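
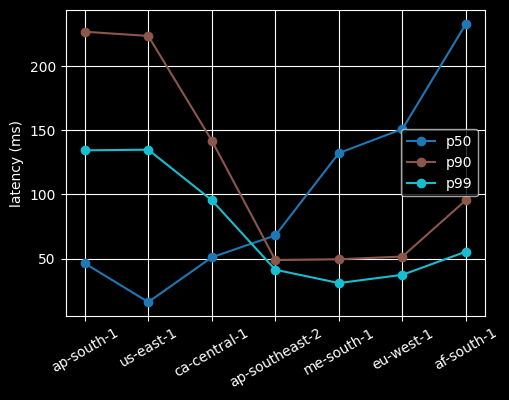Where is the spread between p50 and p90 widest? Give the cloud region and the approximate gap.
us-east-1, ≈ 200 ms

us-east-1: p50 ≈ 20, p90 ≈ 220 → gap ≈ 200. Next-largest (ap-south-1) is only ≈ 180.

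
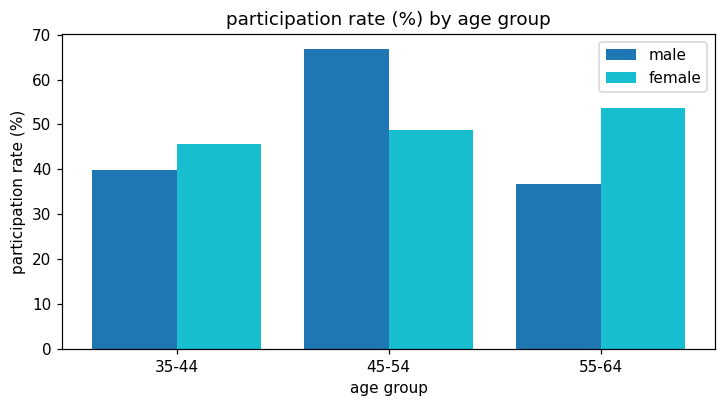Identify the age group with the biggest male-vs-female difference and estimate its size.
45-54: male ≈ 70, female ≈ 50 → gap ≈ 20. Next-largest (55-64) is only ≈ 10.

45-54, ≈ 20 %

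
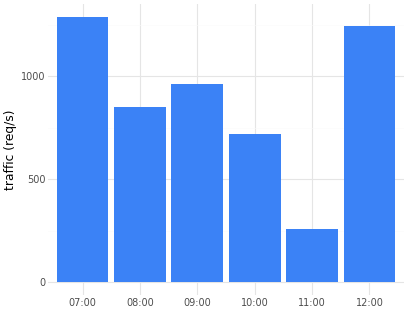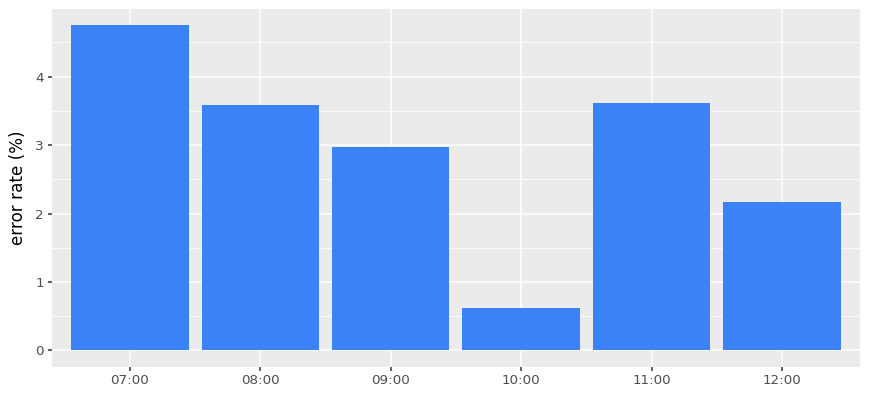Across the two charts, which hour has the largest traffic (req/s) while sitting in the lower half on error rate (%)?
Chart 2 median error rate (%) ≈ 3.5; below-median hours: 09:00, 10:00, 12:00. Among those, 12:00 has the highest traffic (req/s) (≈ 1200).

12:00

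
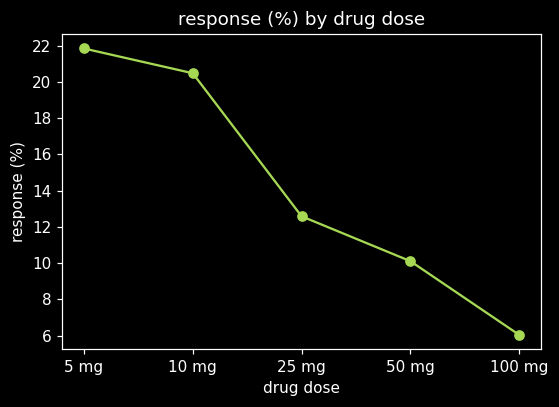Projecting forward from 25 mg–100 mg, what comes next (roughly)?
≈ 3

Last three: 12, 10, 6 → slope ≈ -3/step → next ≈ 3.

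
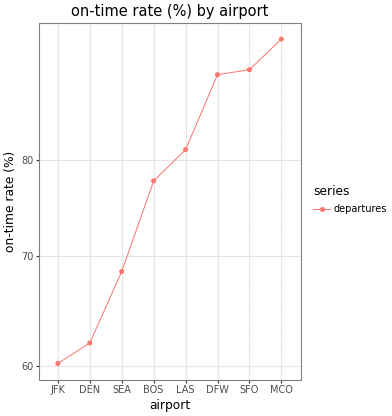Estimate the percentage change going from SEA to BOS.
SEA ≈ 70, BOS ≈ 80; (80 − 70) / 70 ≈ +14.3%.

≈ +14.3%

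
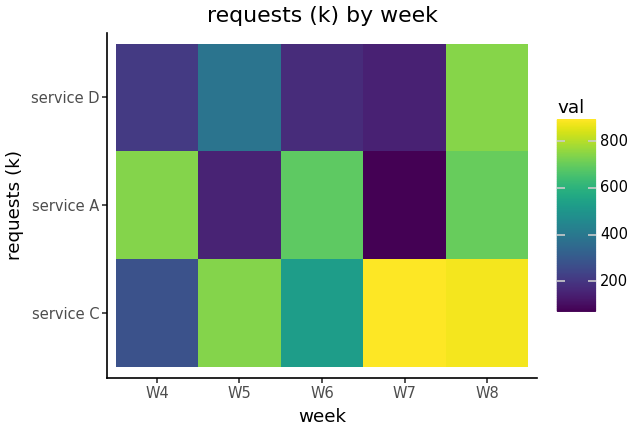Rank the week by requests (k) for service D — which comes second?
W5

Top 3 for service D: W8 ≈ 700, W5 ≈ 400, W4 ≈ 200.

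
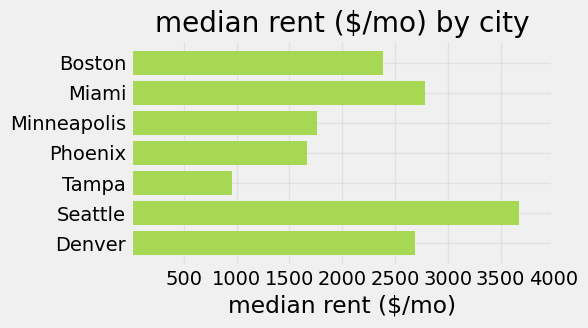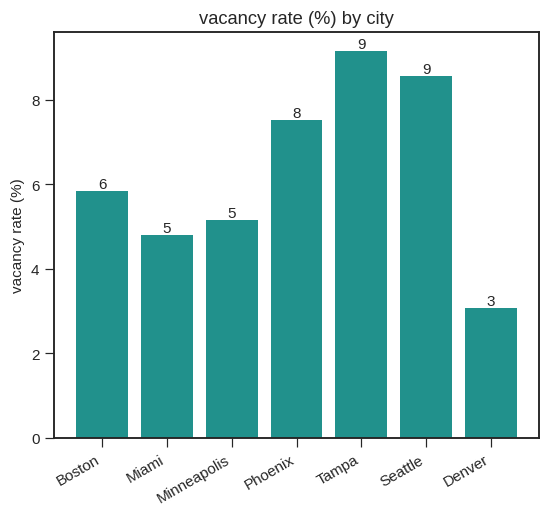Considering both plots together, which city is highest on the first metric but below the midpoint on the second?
Miami

Chart 2 median vacancy rate (%) ≈ 6; below-median cities: Miami, Minneapolis, Denver. Among those, Miami has the highest median rent ($/mo) (≈ 3000).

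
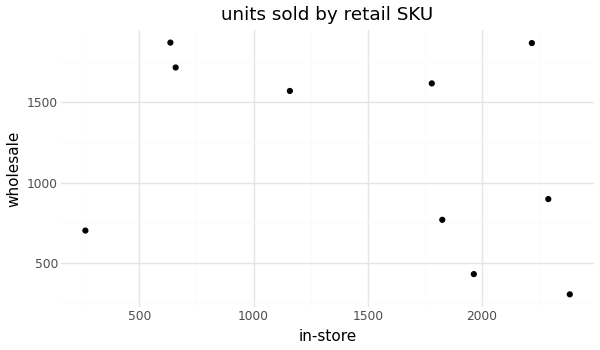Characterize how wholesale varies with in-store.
negative, weak

Points are negatively correlated; weak (|r| ≈ 0.3).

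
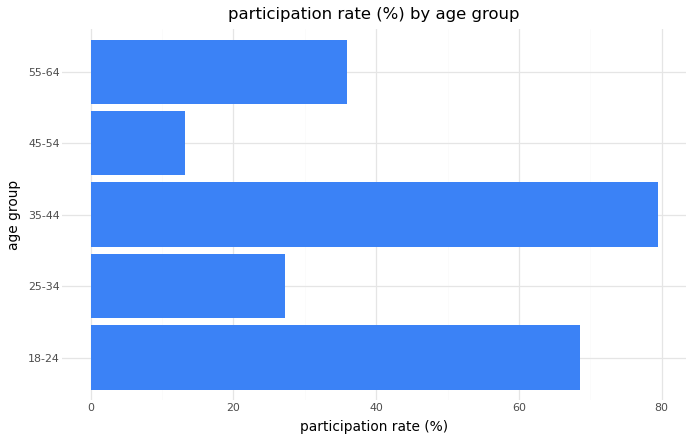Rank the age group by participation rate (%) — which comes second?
18-24

Top 3: 35-44 ≈ 80, 18-24 ≈ 70, 55-64 ≈ 40.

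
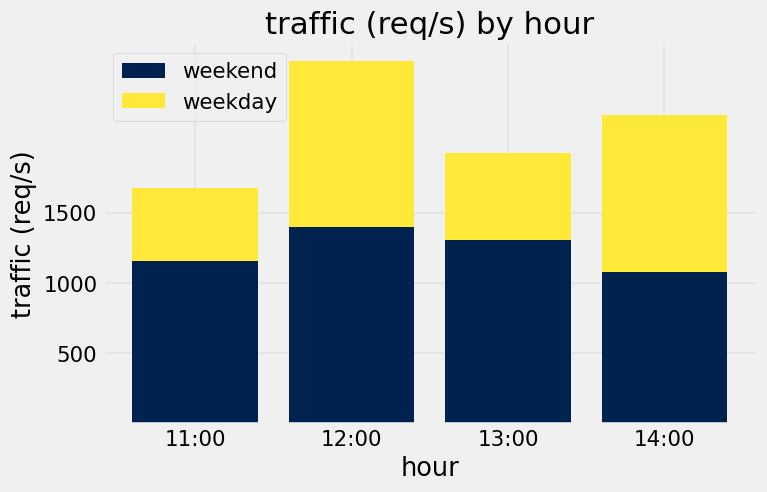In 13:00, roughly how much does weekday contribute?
weekday top ≈ 2000, bottom ≈ 1500; segment ≈ 500.

≈ 500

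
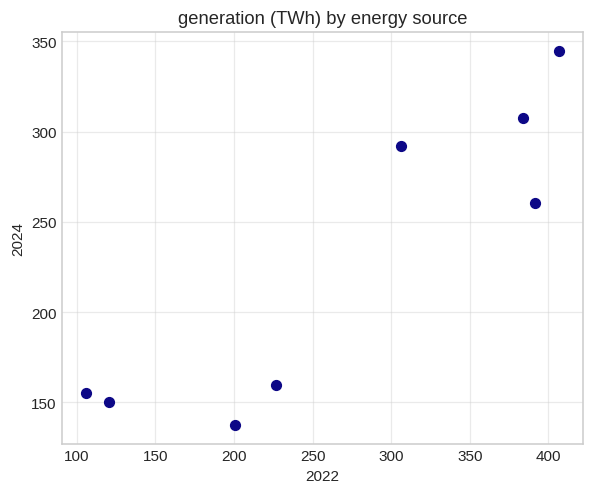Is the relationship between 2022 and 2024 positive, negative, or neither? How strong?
positive, strong

Points are positively correlated; strong (|r| ≈ 0.9).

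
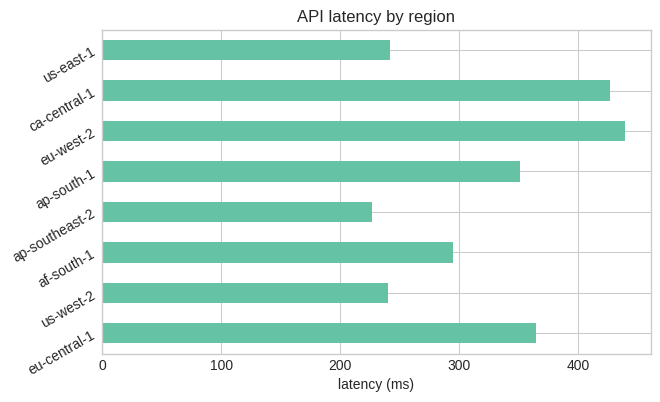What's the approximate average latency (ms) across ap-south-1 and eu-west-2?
≈ 400

(350 + 450) / 2 ≈ 400.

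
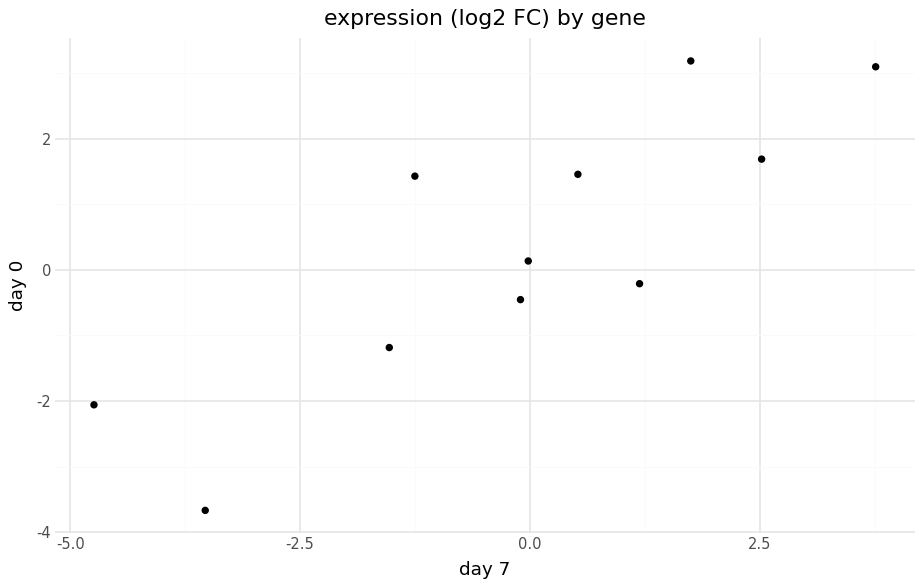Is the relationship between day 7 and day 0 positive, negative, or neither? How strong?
positive, strong

Points are positively correlated; strong (|r| ≈ 0.8).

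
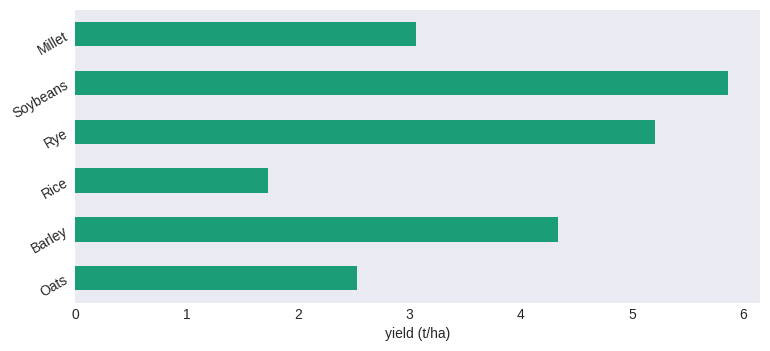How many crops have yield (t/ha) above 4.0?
Above 4.0: Barley, Rye, Soybeans.

3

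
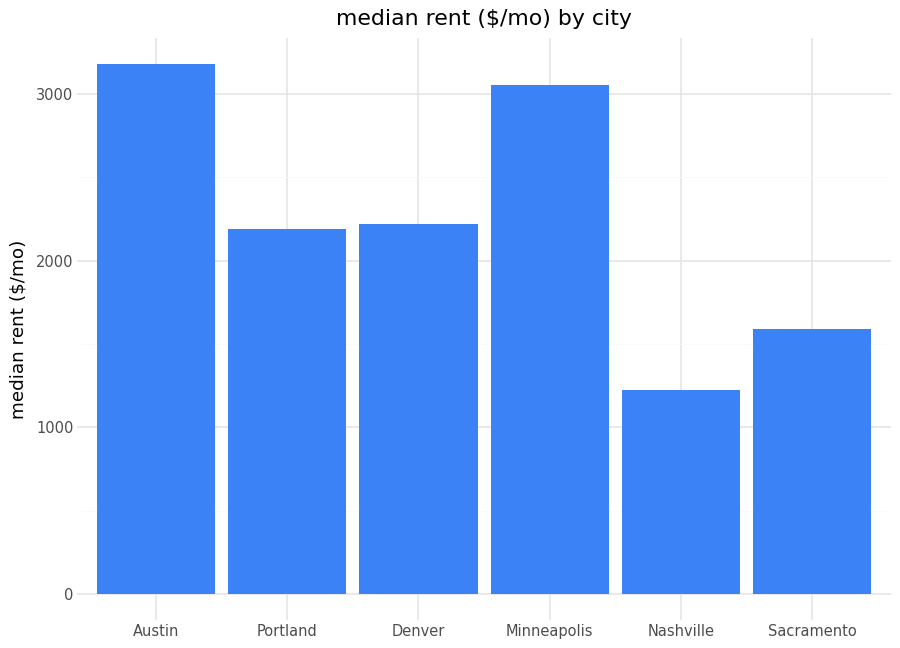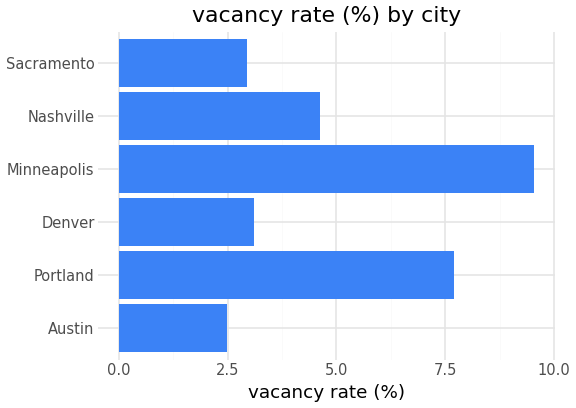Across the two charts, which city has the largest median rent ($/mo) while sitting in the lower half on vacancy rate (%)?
Austin

Chart 2 median vacancy rate (%) ≈ 4; below-median cities: Austin, Denver, Sacramento. Among those, Austin has the highest median rent ($/mo) (≈ 3000).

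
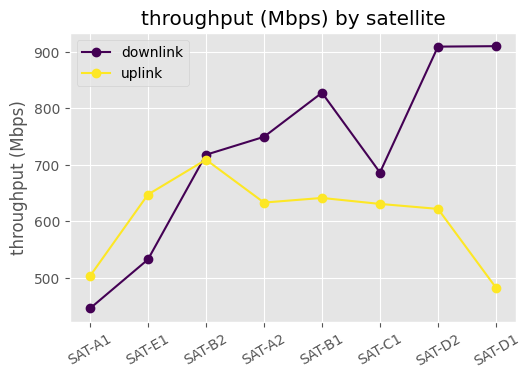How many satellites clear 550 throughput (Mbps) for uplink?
Above 550: SAT-E1, SAT-B2, SAT-A2, SAT-B1, SAT-C1, SAT-D2.

6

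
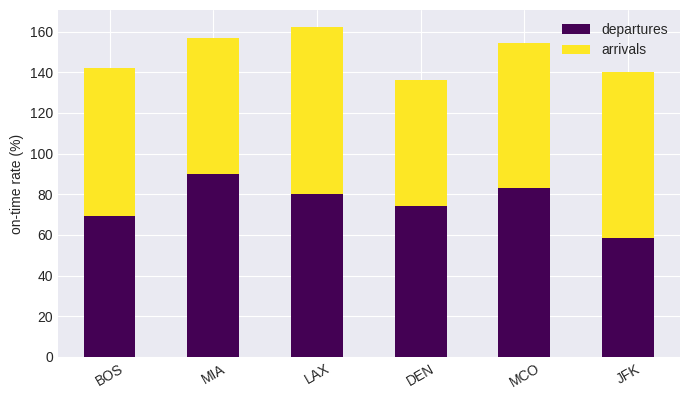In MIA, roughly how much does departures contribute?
departures top ≈ 100, bottom ≈ 0; segment ≈ 100.

≈ 100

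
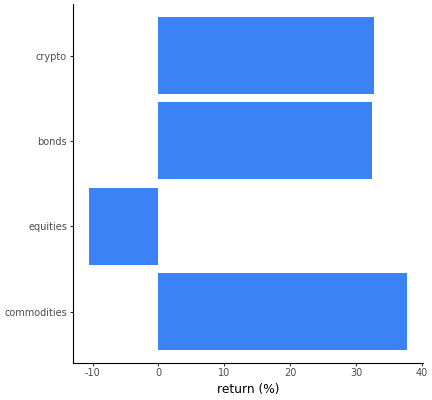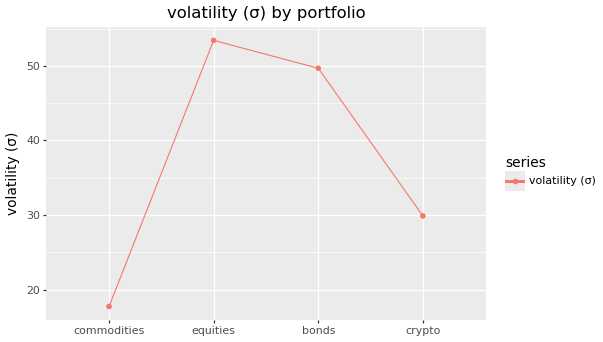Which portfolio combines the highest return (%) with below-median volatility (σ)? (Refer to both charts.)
commodities

Chart 2 median volatility (σ) ≈ 40; below-median portfolios: commodities, crypto. Among those, commodities has the highest return (%) (≈ 40).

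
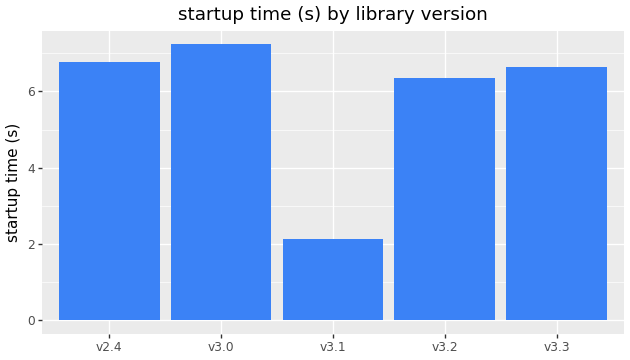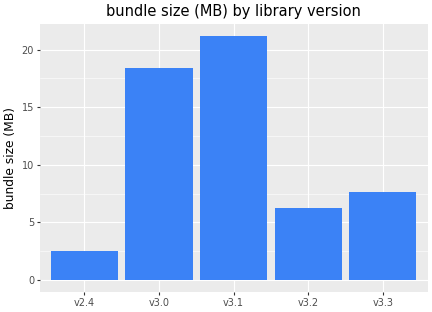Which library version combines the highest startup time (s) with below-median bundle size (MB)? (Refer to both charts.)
v2.4

Chart 2 median bundle size (MB) ≈ 8; below-median library versions: v2.4, v3.2. Among those, v2.4 has the highest startup time (s) (≈ 7).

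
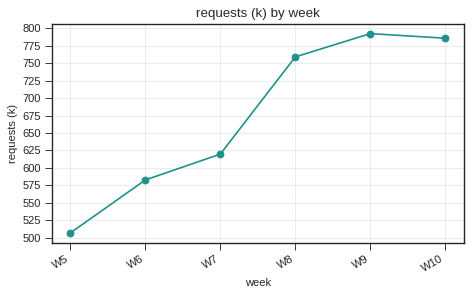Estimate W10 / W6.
W10 ≈ 775, W6 ≈ 575; 775/575 ≈ 1.35.

≈ 1.35×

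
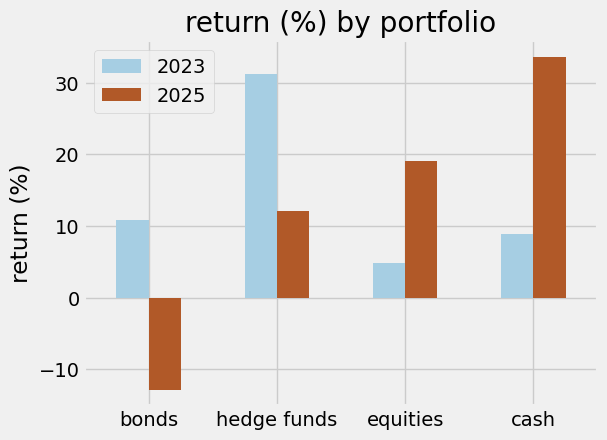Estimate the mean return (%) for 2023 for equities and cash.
≈ 8

(5 + 10) / 2 ≈ 8.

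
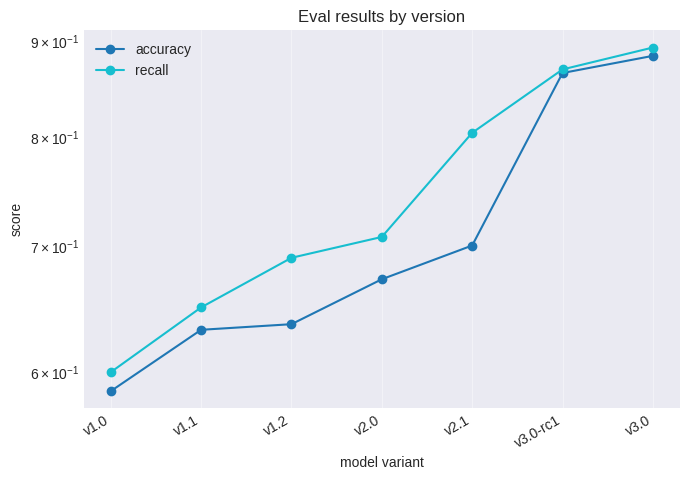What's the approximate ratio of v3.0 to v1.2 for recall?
v3.0 ≈ 0.90, v1.2 ≈ 0.70; 0.90/0.70 ≈ 1.29.

≈ 1.29×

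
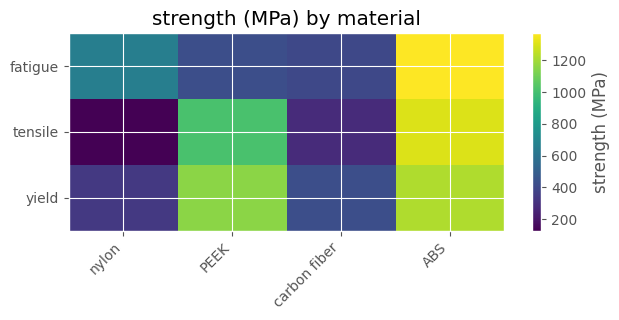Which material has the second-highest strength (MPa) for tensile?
Top 3 for tensile: ABS ≈ 1400, PEEK ≈ 1000, carbon fiber ≈ 200.

PEEK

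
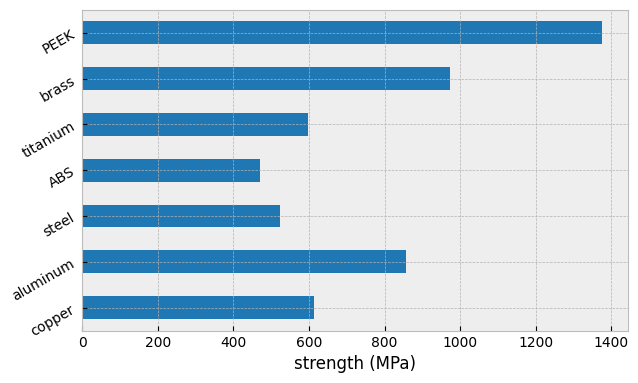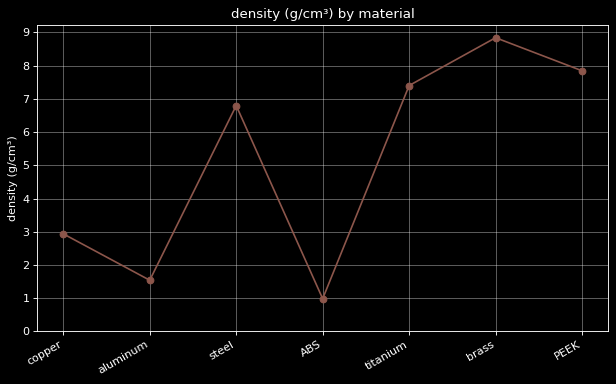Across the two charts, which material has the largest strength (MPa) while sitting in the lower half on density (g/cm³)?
Chart 2 median density (g/cm³) ≈ 7; below-median materials: copper, aluminum, ABS. Among those, aluminum has the highest strength (MPa) (≈ 800).

aluminum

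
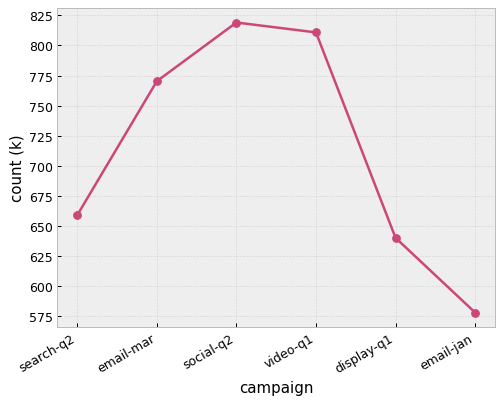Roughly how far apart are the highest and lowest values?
Max social-q2 ≈ 825, min email-jan ≈ 575; range ≈ 250.

≈ 250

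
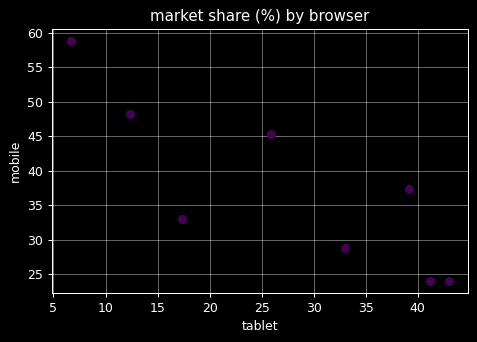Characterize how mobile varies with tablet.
negative, strong

Points are negatively correlated; strong (|r| ≈ 0.8).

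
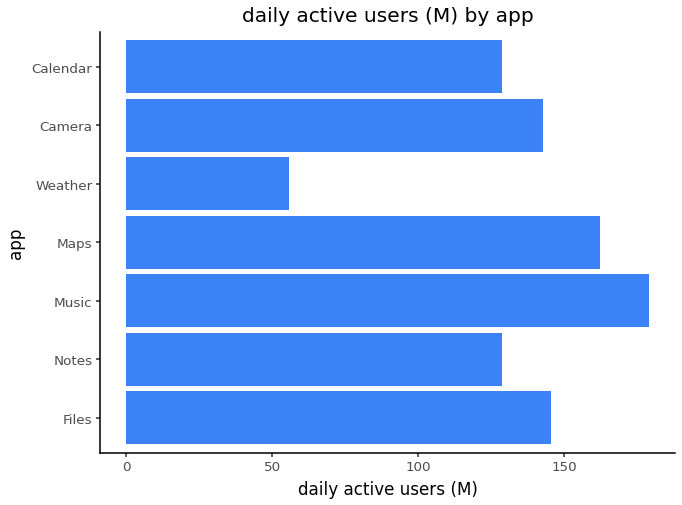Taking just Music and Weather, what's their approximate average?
(180 + 60) / 2 ≈ 120.

≈ 120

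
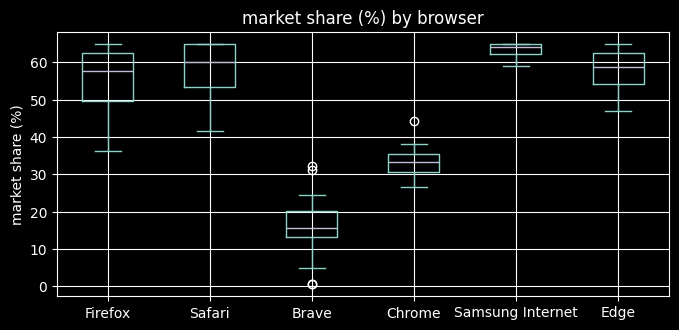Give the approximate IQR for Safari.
≈ 10

Q3 ≈ 65, Q1 ≈ 55; IQR ≈ 10.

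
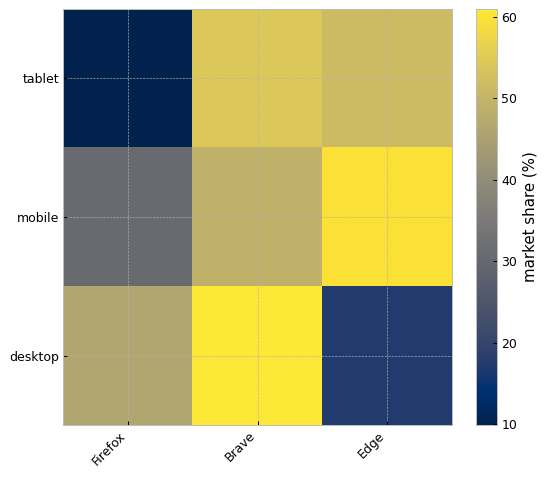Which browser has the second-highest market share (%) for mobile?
Top 3 for mobile: Edge ≈ 60, Brave ≈ 50, Firefox ≈ 30.

Brave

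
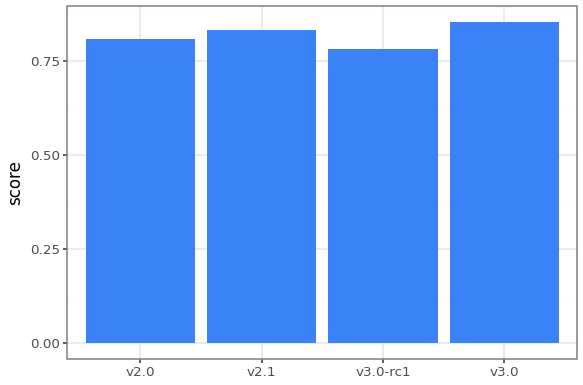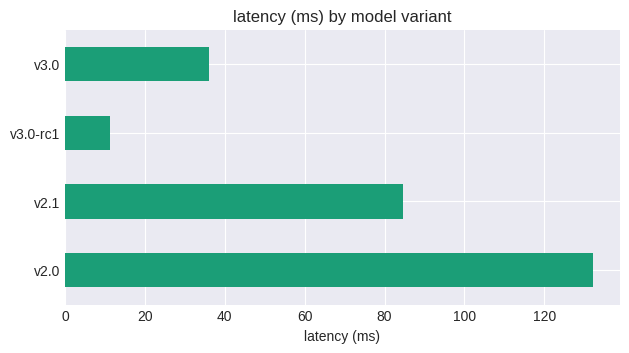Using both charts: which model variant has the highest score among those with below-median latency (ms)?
Chart 2 median latency (ms) ≈ 60; below-median model variants: v3.0-rc1, v3.0. Among those, v3.0 has the highest score (≈ 0.9).

v3.0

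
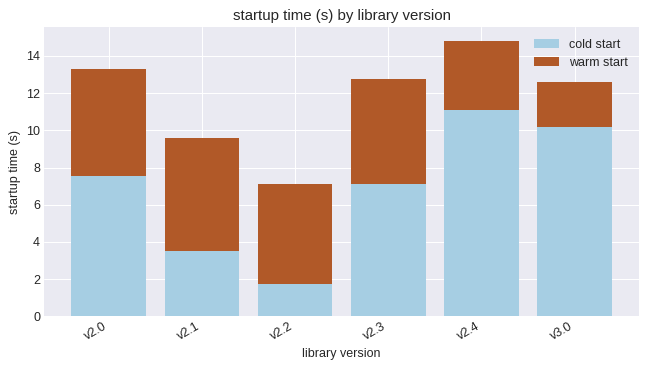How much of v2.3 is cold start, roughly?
≈ 8

cold start top ≈ 8, bottom ≈ 0; segment ≈ 8.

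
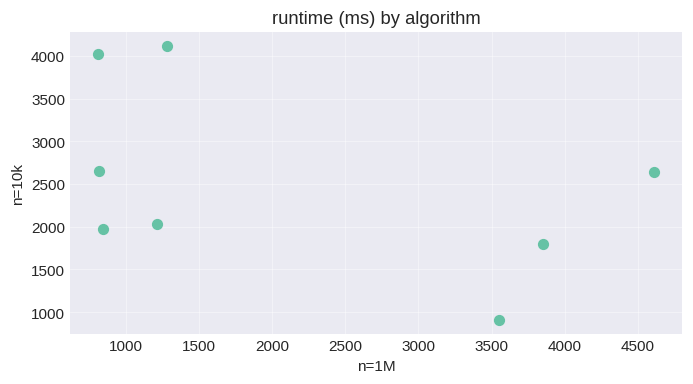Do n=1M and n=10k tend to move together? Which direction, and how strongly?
negative, moderate

Points are negatively correlated; moderate (|r| ≈ 0.5).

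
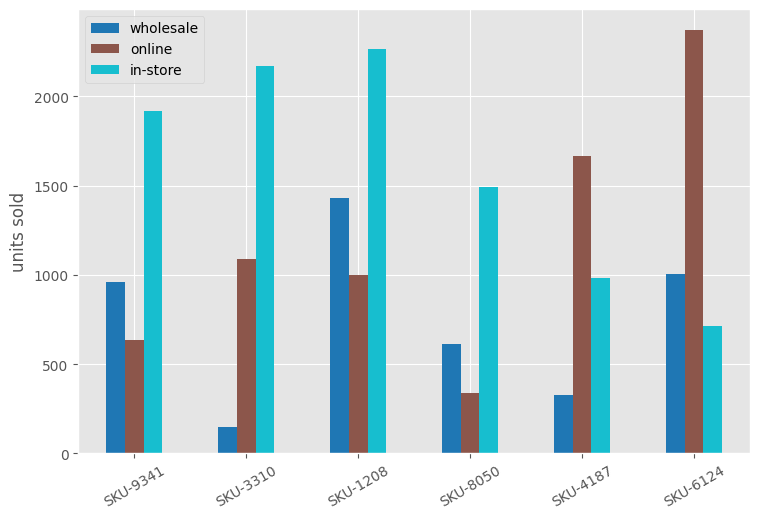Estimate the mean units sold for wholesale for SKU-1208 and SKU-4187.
≈ 900

(1400 + 400) / 2 ≈ 900.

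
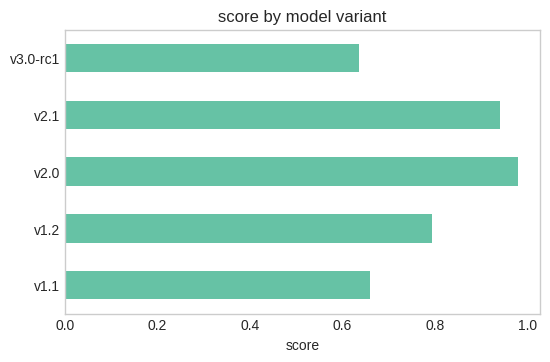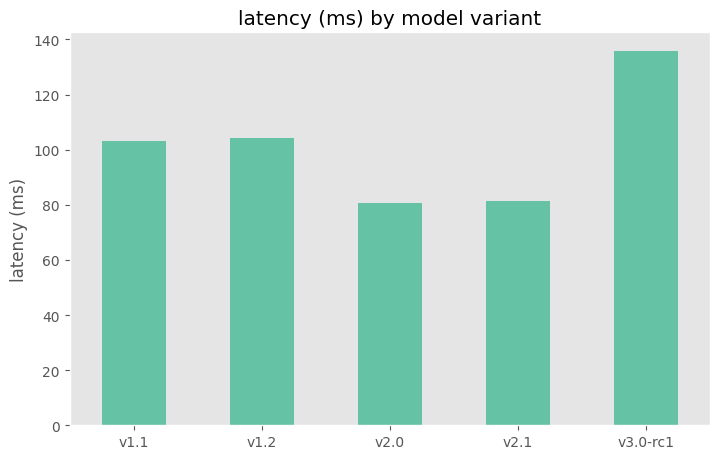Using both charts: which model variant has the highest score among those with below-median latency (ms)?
Chart 2 median latency (ms) ≈ 100; below-median model variants: v2.0, v2.1. Among those, v2.0 has the highest score (≈ 1).

v2.0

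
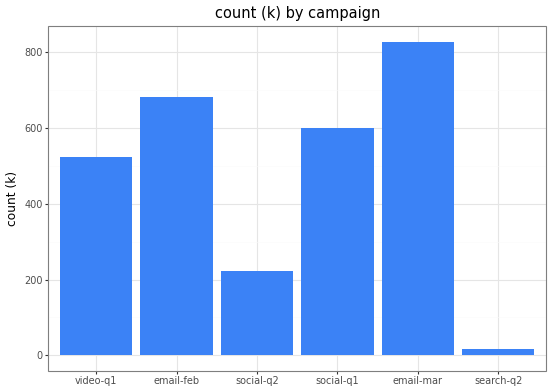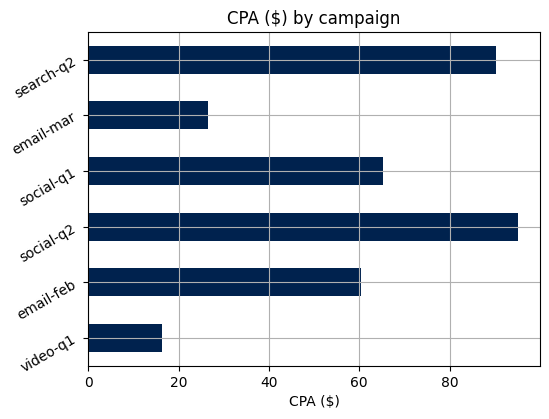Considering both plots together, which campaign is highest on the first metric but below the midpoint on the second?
email-mar

Chart 2 median CPA ($) ≈ 60; below-median campaigns: video-q1, email-feb, email-mar. Among those, email-mar has the highest count (k) (≈ 800).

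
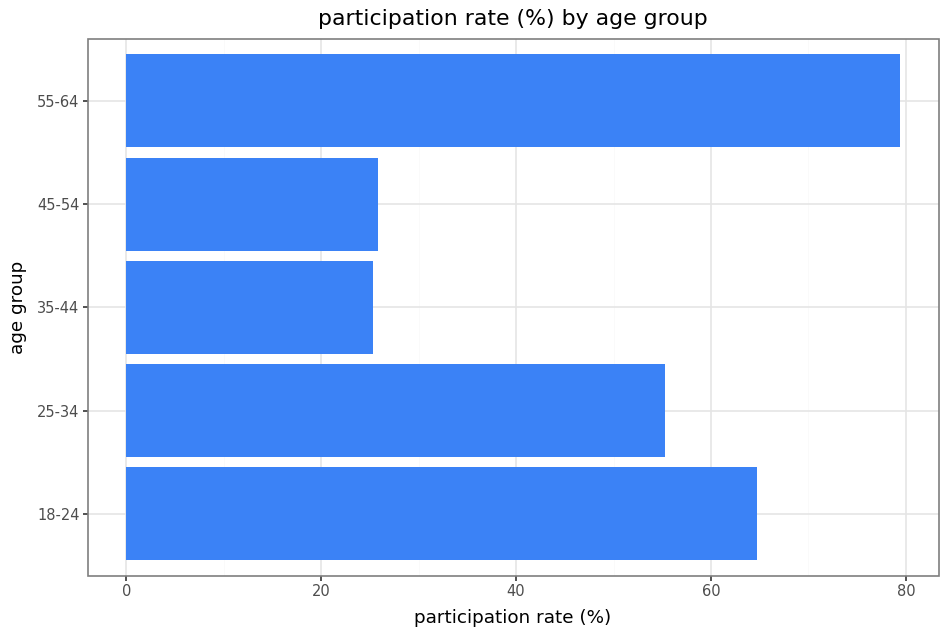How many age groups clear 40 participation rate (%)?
Above 40: 18-24, 25-34, 55-64.

3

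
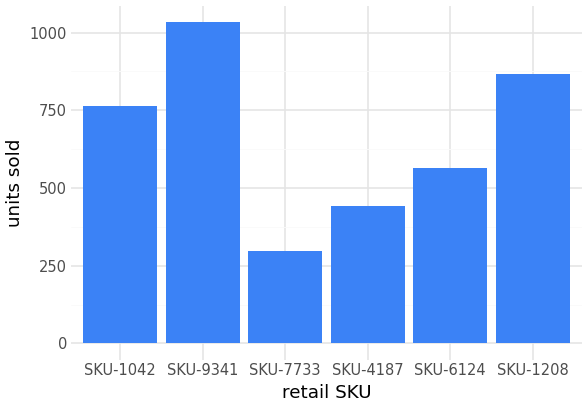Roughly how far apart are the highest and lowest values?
Max SKU-9341 ≈ 1000, min SKU-7733 ≈ 300; range ≈ 700.

≈ 700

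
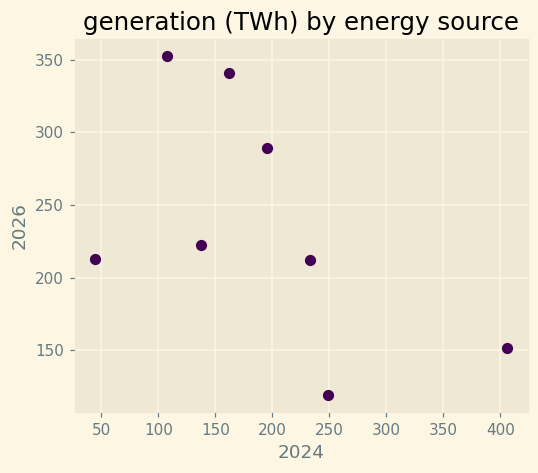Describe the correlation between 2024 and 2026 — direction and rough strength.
negative, moderate

Points are negatively correlated; moderate (|r| ≈ 0.5).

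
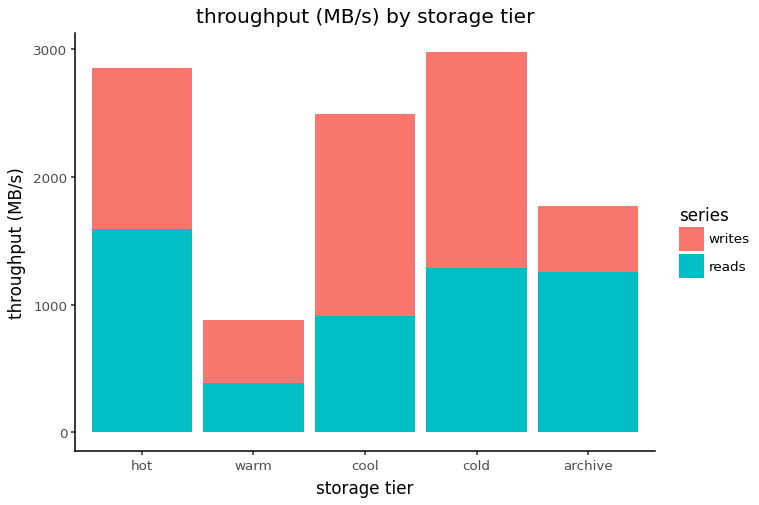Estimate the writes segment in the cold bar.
≈ 1500

writes top ≈ 3000, bottom ≈ 1500; segment ≈ 1500.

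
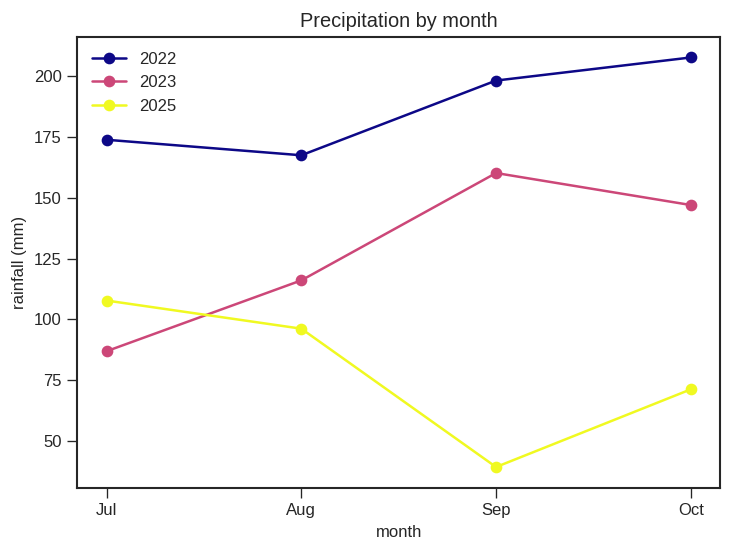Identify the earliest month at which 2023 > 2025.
Aug

Jul: 2023 ≈ 80 vs 2025 ≈ 100 (not yet); Aug: 2023 ≈ 120 vs 2025 ≈ 100 (first crossover).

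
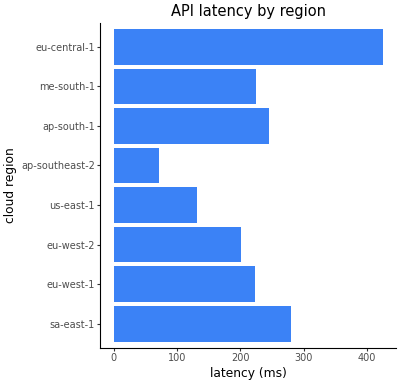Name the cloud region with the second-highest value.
Top 3: eu-central-1 ≈ 400, sa-east-1 ≈ 300, ap-south-1 ≈ 250.

sa-east-1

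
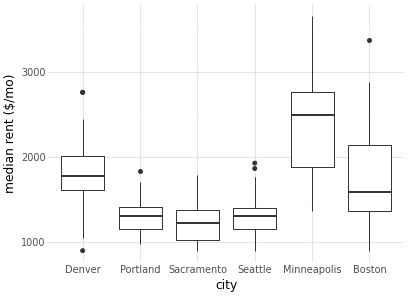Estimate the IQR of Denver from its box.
≈ 400

Q3 ≈ 2000, Q1 ≈ 1600; IQR ≈ 400.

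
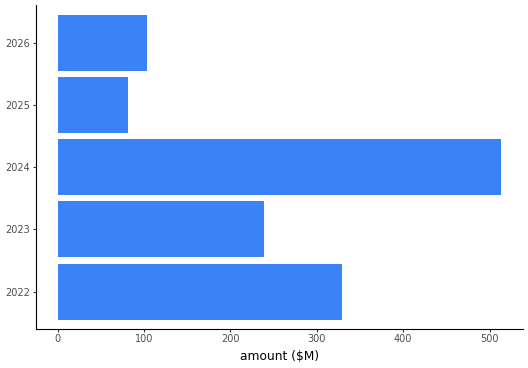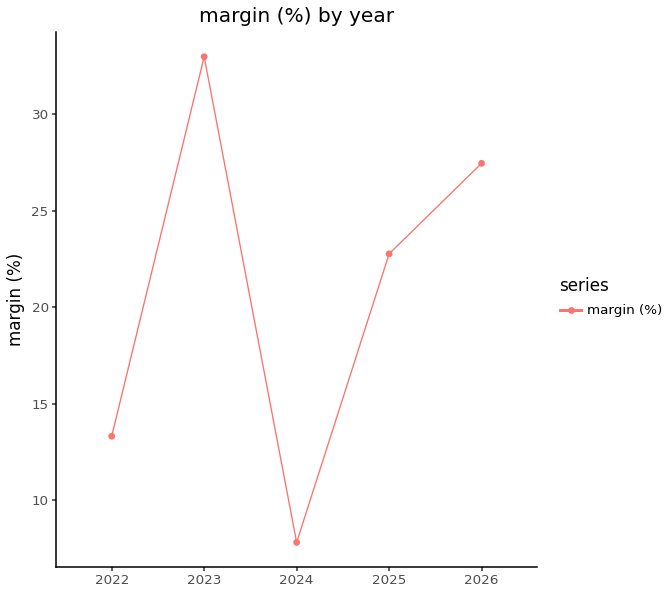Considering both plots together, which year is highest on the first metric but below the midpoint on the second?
2024

Chart 2 median margin (%) ≈ 25; below-median years: 2022, 2024. Among those, 2024 has the highest amount ($M) (≈ 500).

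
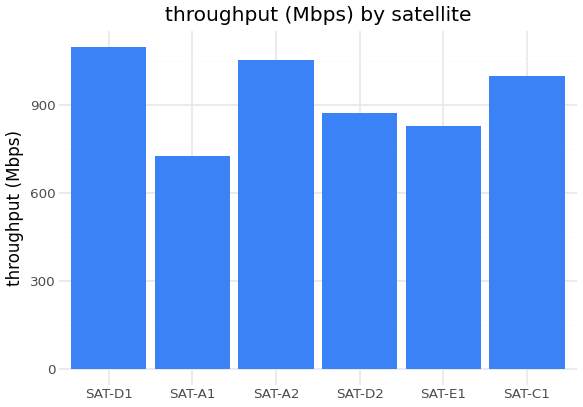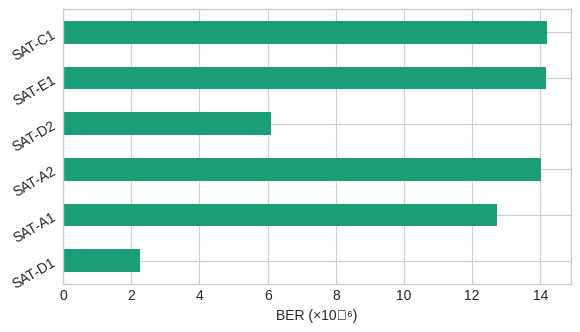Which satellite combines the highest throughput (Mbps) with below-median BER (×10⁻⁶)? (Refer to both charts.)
SAT-D1

Chart 2 median BER (×10⁻⁶) ≈ 14; below-median satellites: SAT-D1, SAT-A1, SAT-D2. Among those, SAT-D1 has the highest throughput (Mbps) (≈ 1000).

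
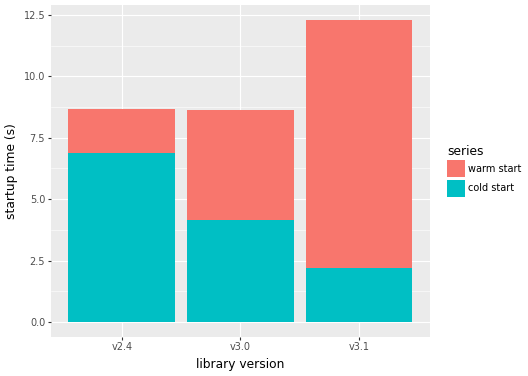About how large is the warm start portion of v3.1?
≈ 10

warm start top ≈ 12, bottom ≈ 2; segment ≈ 10.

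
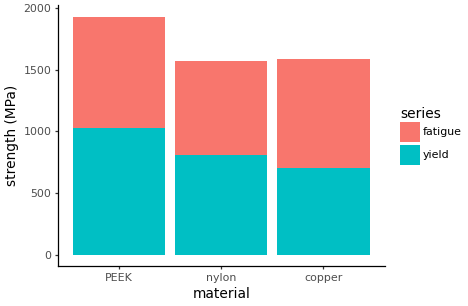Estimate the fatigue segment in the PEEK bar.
fatigue top ≈ 2000, bottom ≈ 1000; segment ≈ 1000.

≈ 1000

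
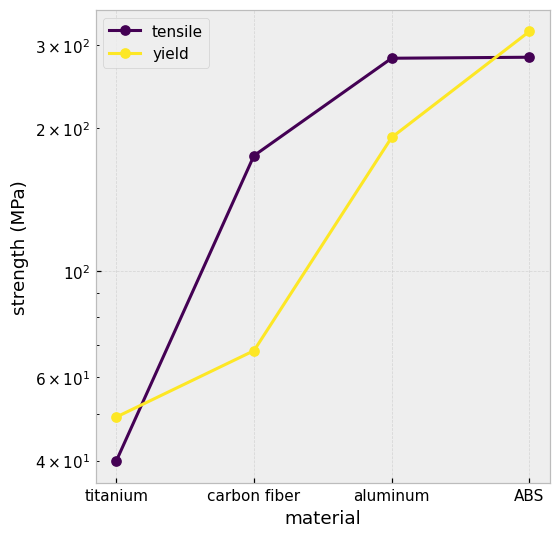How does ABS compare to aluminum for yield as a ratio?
ABS ≈ 325, aluminum ≈ 200; 325/200 ≈ 1.62.

≈ 1.62×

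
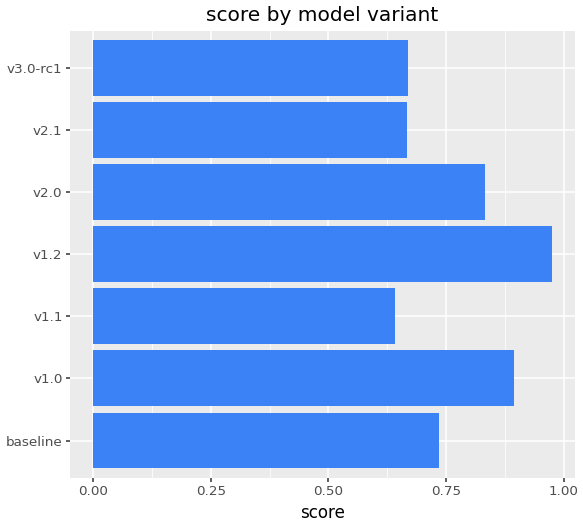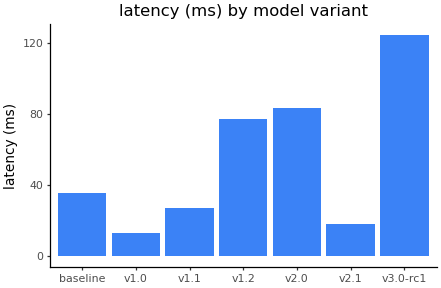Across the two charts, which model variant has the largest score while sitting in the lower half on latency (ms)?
v1.0

Chart 2 median latency (ms) ≈ 40; below-median model variants: v1.0, v1.1, v2.1. Among those, v1.0 has the highest score (≈ 0.9).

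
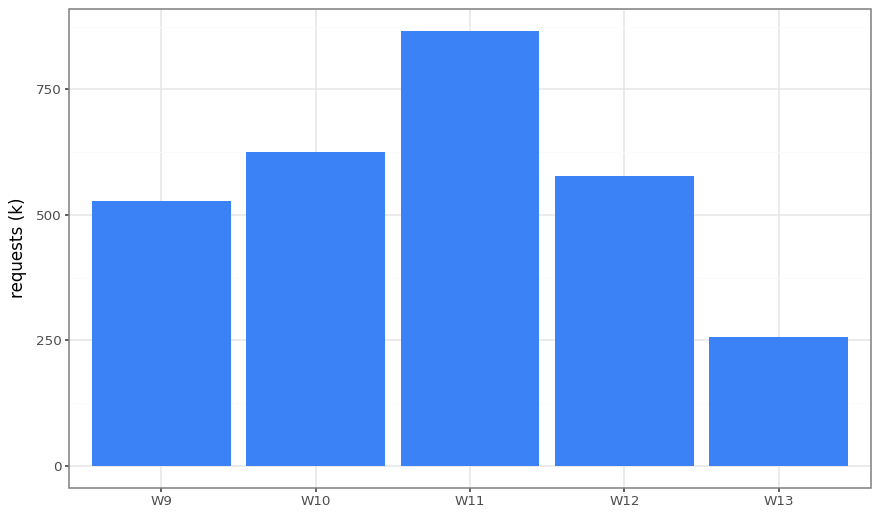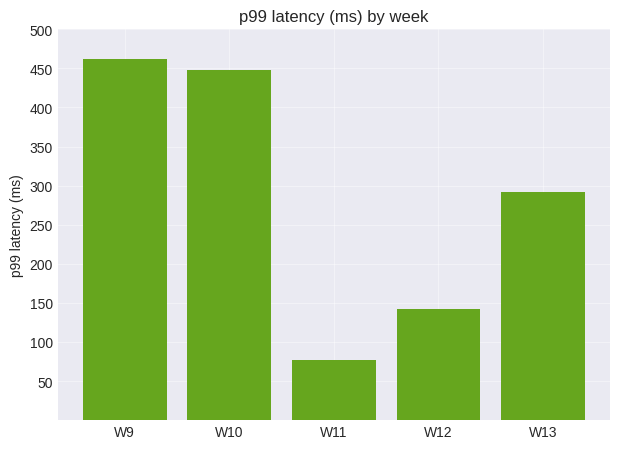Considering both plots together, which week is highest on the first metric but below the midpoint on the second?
Chart 2 median p99 latency (ms) ≈ 300; below-median weeks: W11, W12. Among those, W11 has the highest requests (k) (≈ 900).

W11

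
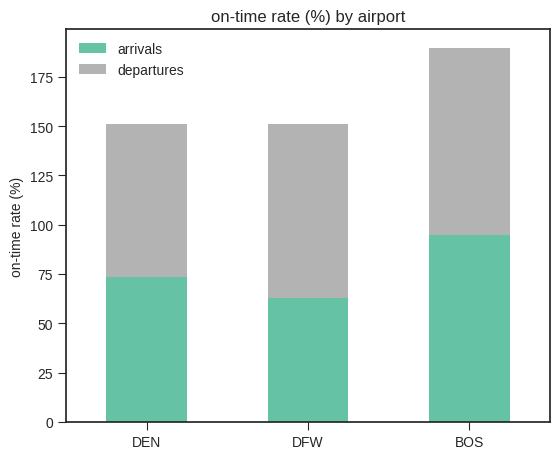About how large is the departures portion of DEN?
≈ 80

departures top ≈ 160, bottom ≈ 80; segment ≈ 80.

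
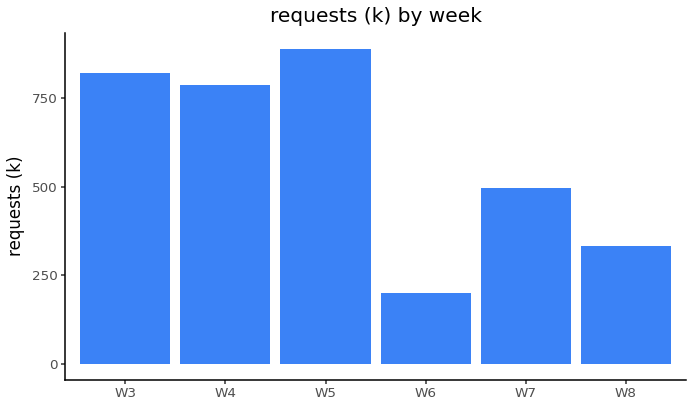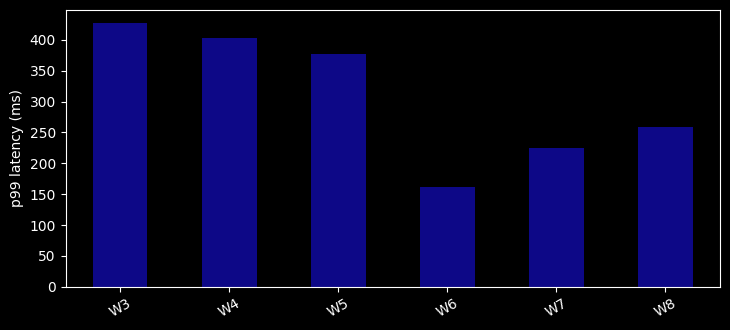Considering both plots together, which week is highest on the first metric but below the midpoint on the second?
Chart 2 median p99 latency (ms) ≈ 300; below-median weeks: W6, W7, W8. Among those, W7 has the highest requests (k) (≈ 500).

W7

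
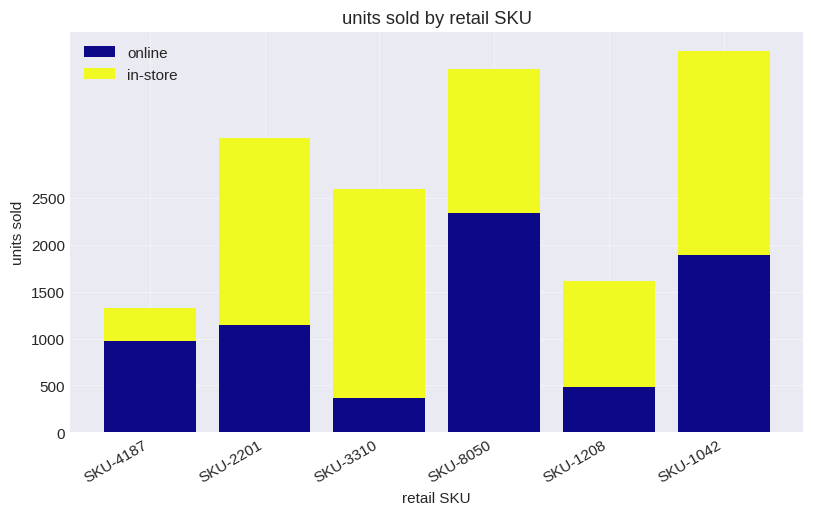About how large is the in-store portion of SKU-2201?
≈ 2000

in-store top ≈ 3000, bottom ≈ 1000; segment ≈ 2000.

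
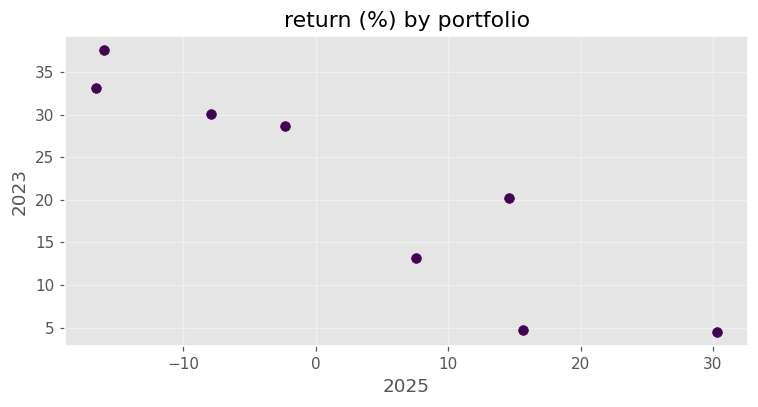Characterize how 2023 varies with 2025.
negative, strong

Points are negatively correlated; strong (|r| ≈ 0.9).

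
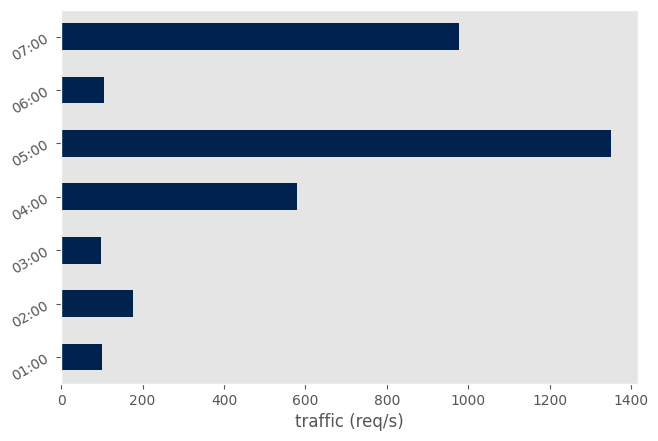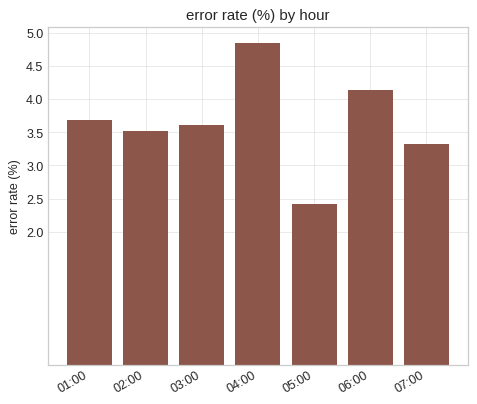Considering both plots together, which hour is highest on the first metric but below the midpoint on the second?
05:00

Chart 2 median error rate (%) ≈ 3.5; below-median hours: 02:00, 05:00, 07:00. Among those, 05:00 has the highest traffic (req/s) (≈ 1400).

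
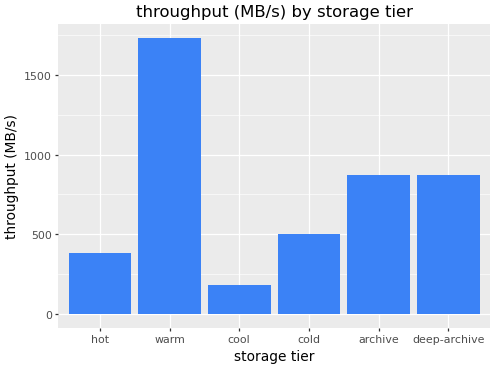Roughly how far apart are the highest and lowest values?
≈ 1600

Max warm ≈ 1800, min cool ≈ 200; range ≈ 1600.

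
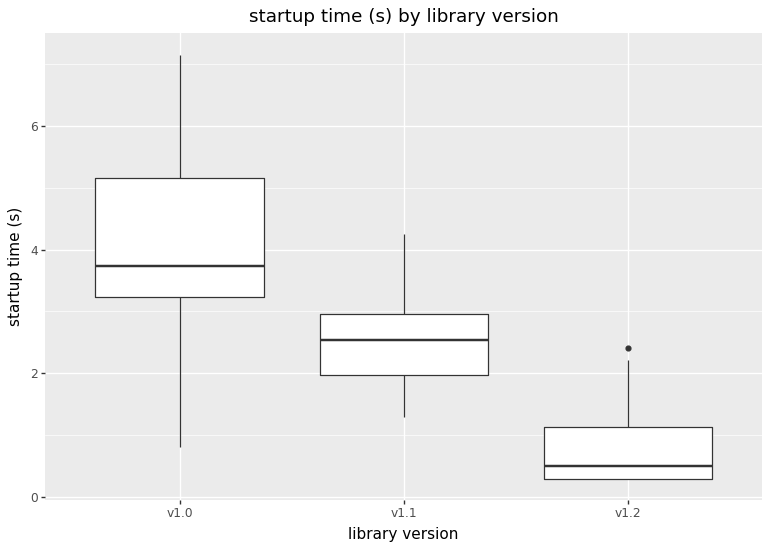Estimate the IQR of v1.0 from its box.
≈ 2.0

Q3 ≈ 5.0, Q1 ≈ 3.0; IQR ≈ 2.0.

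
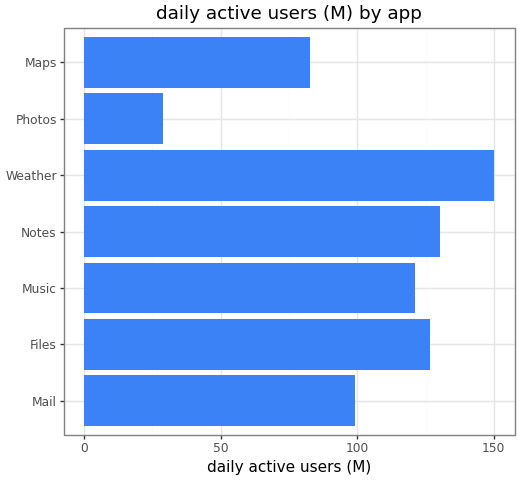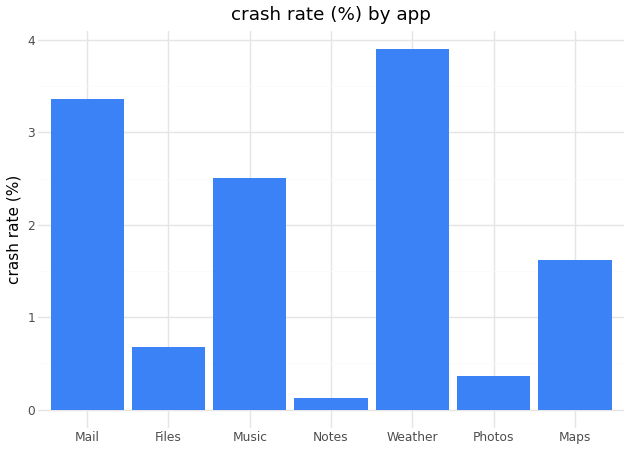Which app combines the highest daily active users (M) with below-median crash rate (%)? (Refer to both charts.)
Chart 2 median crash rate (%) ≈ 1.5; below-median apps: Files, Notes, Photos. Among those, Notes has the highest daily active users (M) (≈ 140).

Notes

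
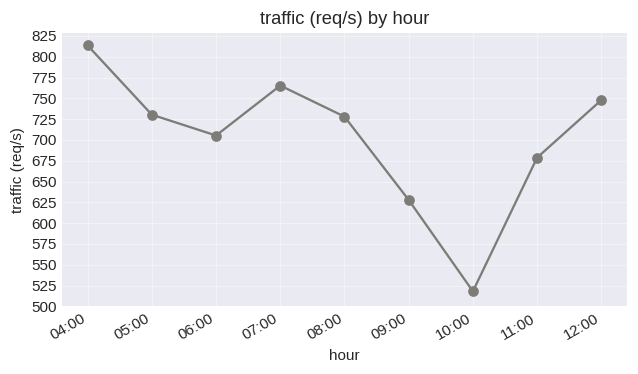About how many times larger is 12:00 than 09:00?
≈ 1.2×

12:00 ≈ 750, 09:00 ≈ 625; 750/625 ≈ 1.2.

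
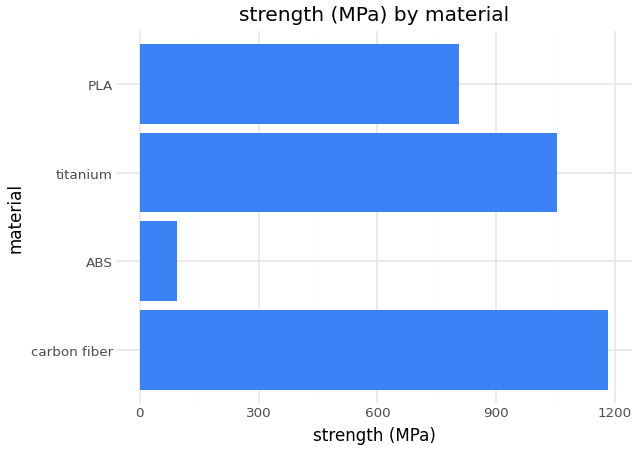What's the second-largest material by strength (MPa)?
Top 3: carbon fiber ≈ 1200, titanium ≈ 1100, PLA ≈ 800.

titanium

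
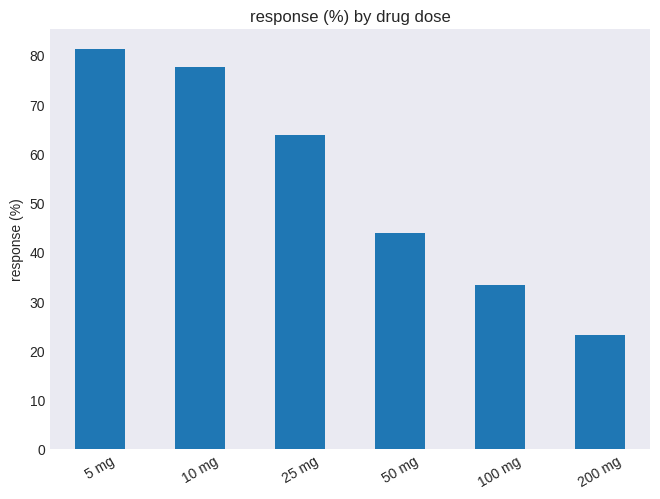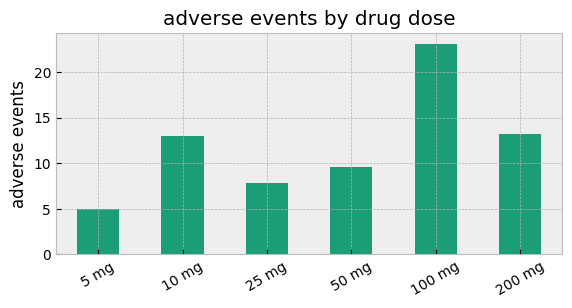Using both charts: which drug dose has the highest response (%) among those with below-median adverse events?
Chart 2 median adverse events ≈ 10; below-median drug doses: 5 mg, 25 mg, 50 mg. Among those, 5 mg has the highest response (%) (≈ 80).

5 mg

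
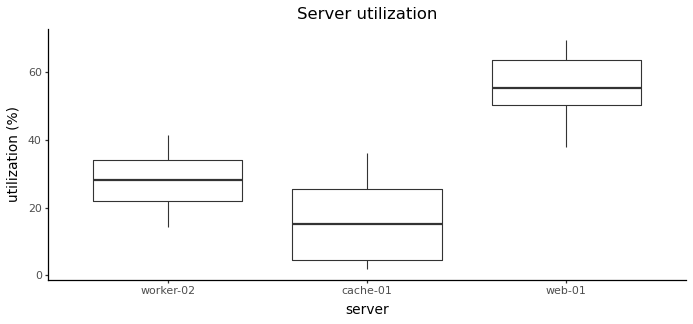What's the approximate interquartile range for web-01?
Q3 ≈ 65, Q1 ≈ 50; IQR ≈ 15.

≈ 15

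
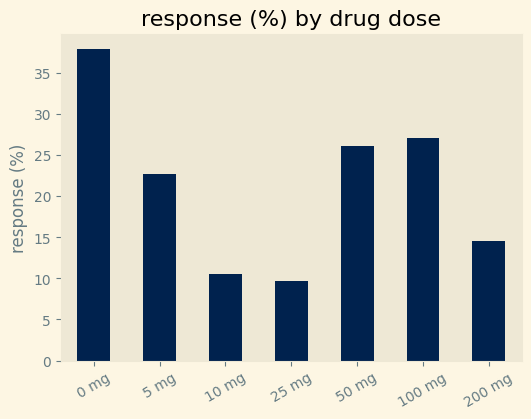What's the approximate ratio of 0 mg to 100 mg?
0 mg ≈ 40, 100 mg ≈ 25; 40/25 ≈ 1.6.

≈ 1.6×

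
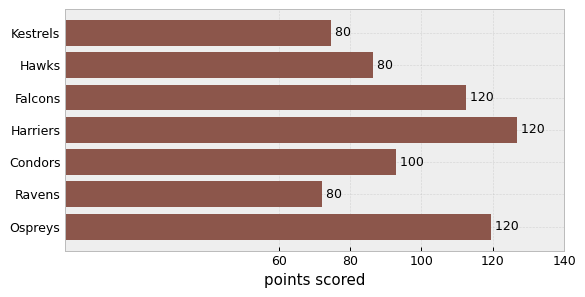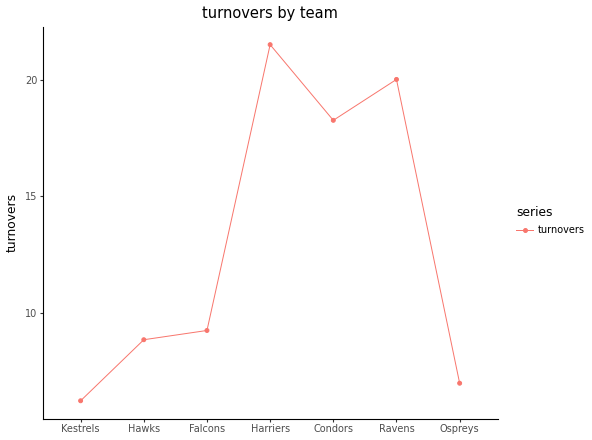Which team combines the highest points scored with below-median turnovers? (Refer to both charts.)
Ospreys

Chart 2 median turnovers ≈ 10; below-median teams: Kestrels, Hawks, Ospreys. Among those, Ospreys has the highest points scored (≈ 120).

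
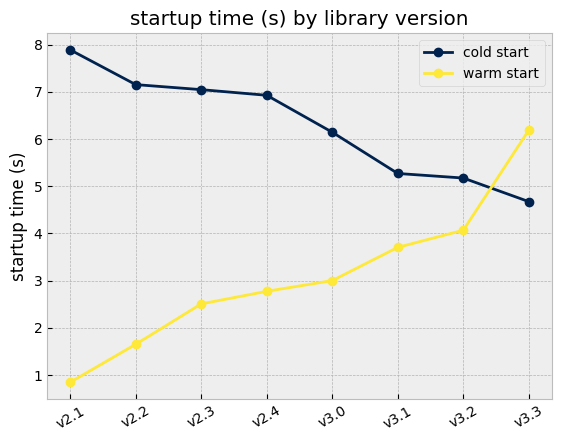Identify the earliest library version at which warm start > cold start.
v3.2: warm start ≈ 4 vs cold start ≈ 5 (not yet); v3.3: warm start ≈ 6 vs cold start ≈ 5 (first crossover).

v3.3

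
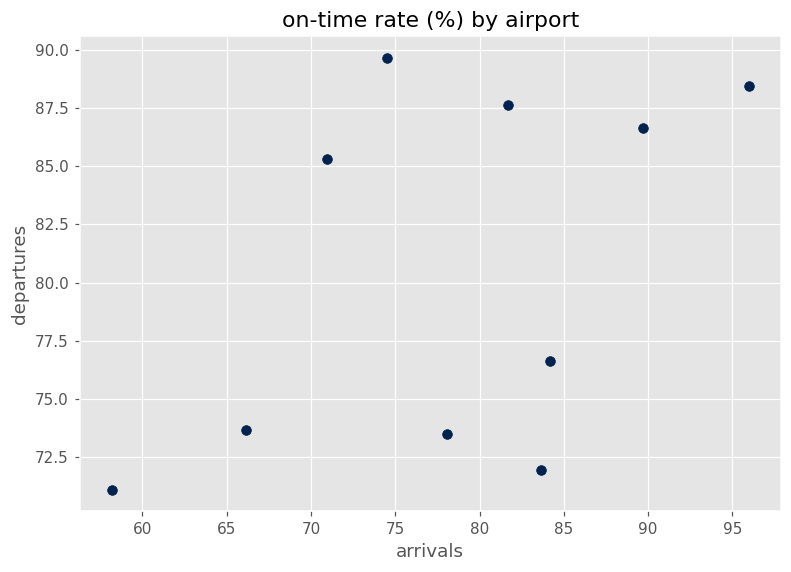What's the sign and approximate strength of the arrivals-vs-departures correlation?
positive, moderate

Points are positively correlated; moderate (|r| ≈ 0.5).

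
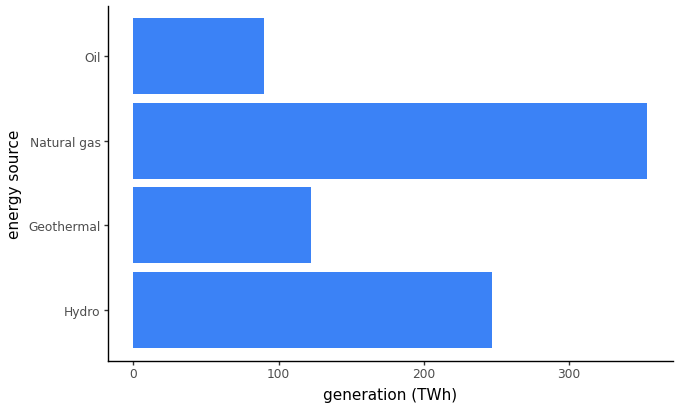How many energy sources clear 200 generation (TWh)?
2

Above 200: Hydro, Natural gas.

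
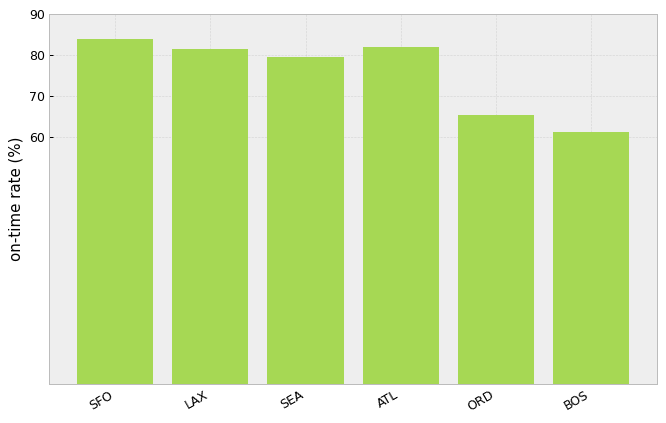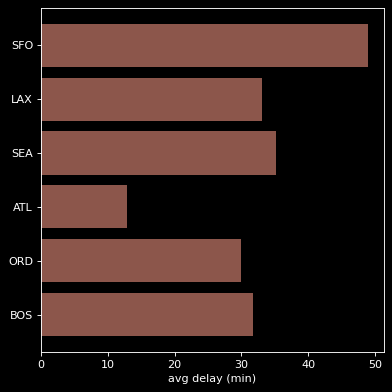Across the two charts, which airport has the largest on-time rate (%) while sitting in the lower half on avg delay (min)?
ATL

Chart 2 median avg delay (min) ≈ 30; below-median airports: ATL, ORD, BOS. Among those, ATL has the highest on-time rate (%) (≈ 80).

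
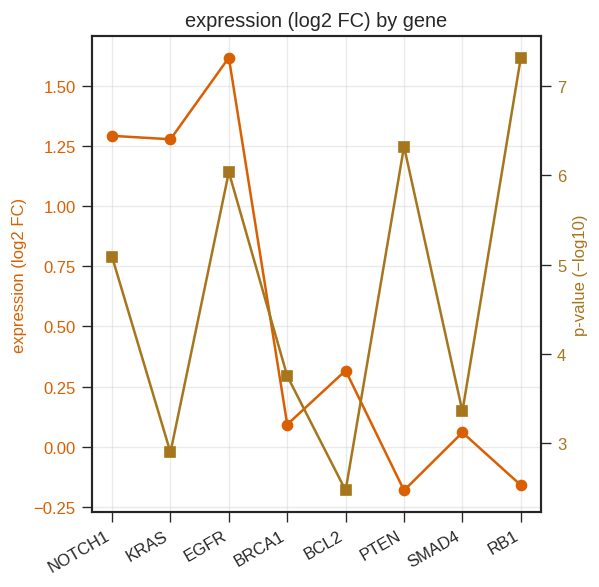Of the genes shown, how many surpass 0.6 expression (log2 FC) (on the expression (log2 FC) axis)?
Above 0.6: NOTCH1, KRAS, EGFR.

3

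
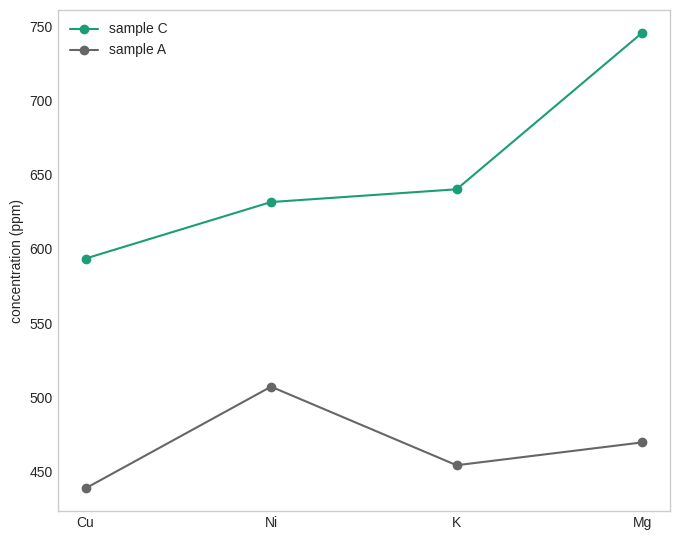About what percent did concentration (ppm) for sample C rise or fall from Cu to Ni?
Cu ≈ 600, Ni ≈ 650; (650 − 600) / 600 ≈ +8.3%.

≈ +8.3%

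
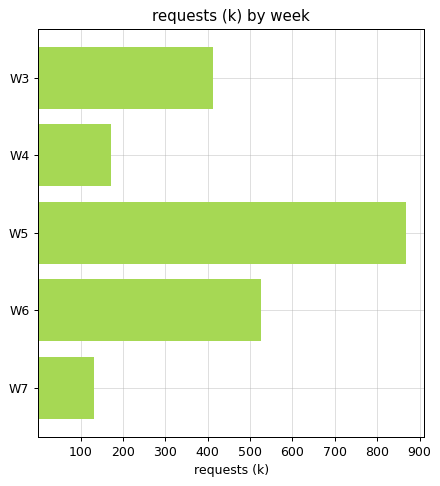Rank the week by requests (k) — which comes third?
W3

Top 4: W5 ≈ 900, W6 ≈ 500, W3 ≈ 400, W4 ≈ 200.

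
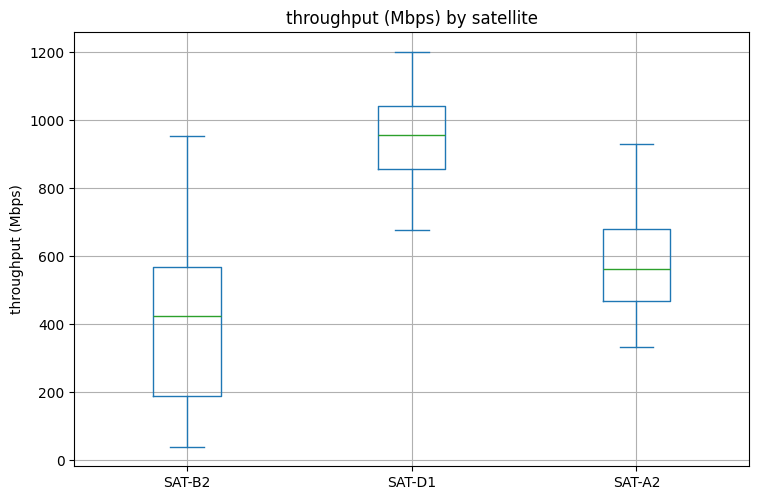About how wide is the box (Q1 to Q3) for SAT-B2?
Q3 ≈ 550, Q1 ≈ 200; IQR ≈ 350.

≈ 350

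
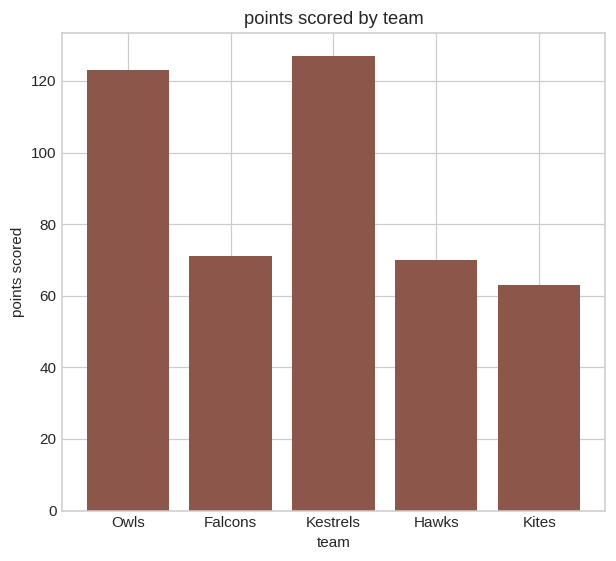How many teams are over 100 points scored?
Above 100: Owls, Kestrels.

2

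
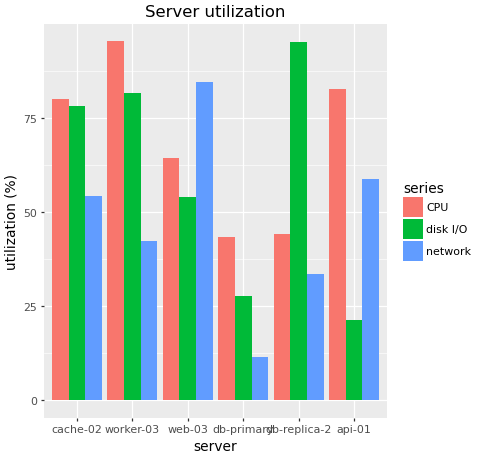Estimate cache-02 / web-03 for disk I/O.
≈ 1.6×

cache-02 ≈ 80, web-03 ≈ 50; 80/50 ≈ 1.6.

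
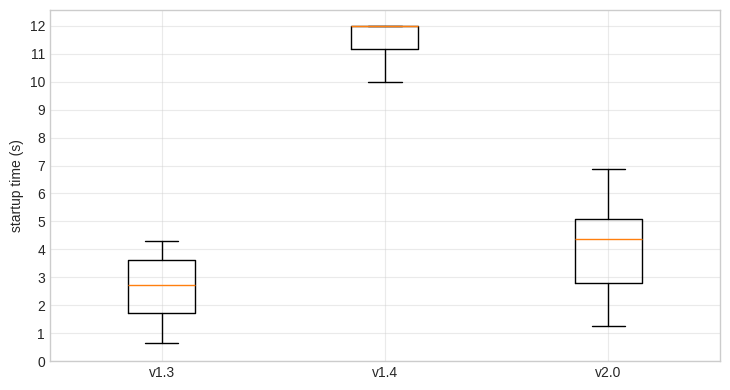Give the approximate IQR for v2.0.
≈ 2

Q3 ≈ 5, Q1 ≈ 3; IQR ≈ 2.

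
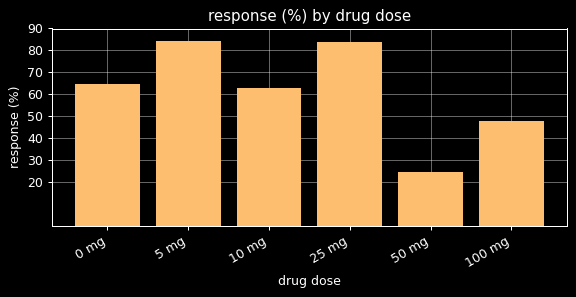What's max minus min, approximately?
Max 5 mg ≈ 80, min 50 mg ≈ 20; range ≈ 60.

≈ 60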